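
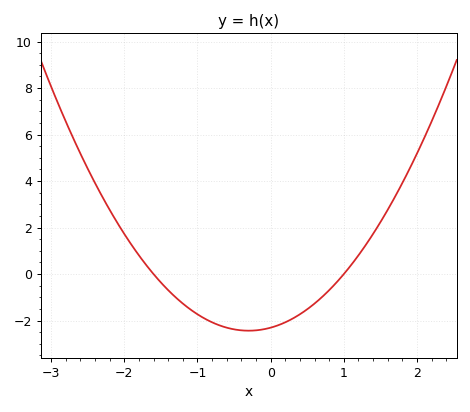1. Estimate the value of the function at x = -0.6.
-2.3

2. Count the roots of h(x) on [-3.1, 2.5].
2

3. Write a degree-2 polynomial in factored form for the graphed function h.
y = 1.44(x + 1.6)(x - 1)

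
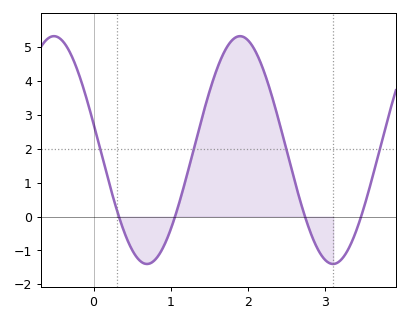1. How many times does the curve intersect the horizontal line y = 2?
4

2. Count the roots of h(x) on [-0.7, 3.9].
4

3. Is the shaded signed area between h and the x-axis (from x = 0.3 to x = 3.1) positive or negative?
positive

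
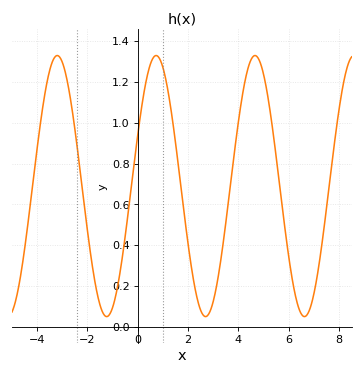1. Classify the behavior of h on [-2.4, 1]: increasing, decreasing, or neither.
neither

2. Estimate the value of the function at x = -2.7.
1.14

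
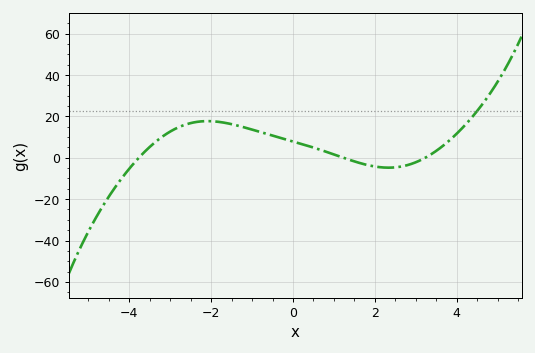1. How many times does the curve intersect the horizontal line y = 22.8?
1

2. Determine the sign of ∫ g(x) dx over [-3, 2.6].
positive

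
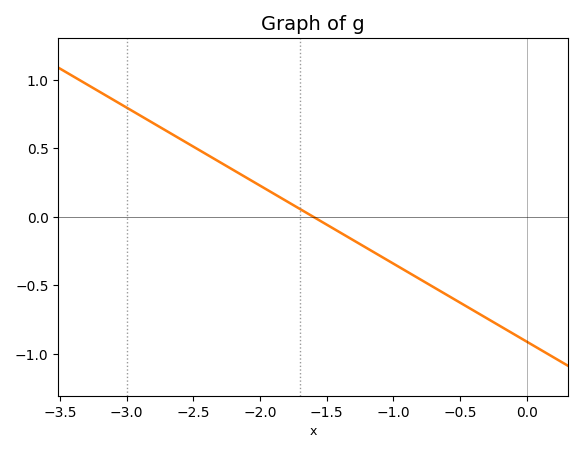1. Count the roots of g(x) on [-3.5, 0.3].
1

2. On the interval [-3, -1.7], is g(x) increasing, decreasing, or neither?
decreasing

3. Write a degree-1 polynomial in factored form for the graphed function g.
y = -0.57(x + 1.6)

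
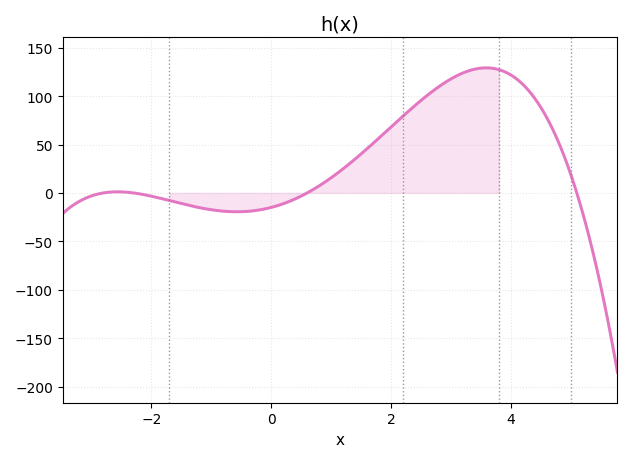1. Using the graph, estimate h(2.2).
79.3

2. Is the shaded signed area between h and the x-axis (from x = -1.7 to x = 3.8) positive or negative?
positive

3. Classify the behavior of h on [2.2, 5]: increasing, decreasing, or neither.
neither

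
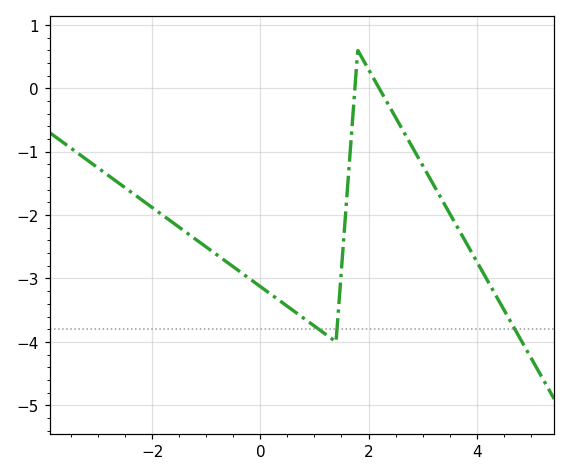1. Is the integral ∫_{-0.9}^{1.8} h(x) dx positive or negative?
negative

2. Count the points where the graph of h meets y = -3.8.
3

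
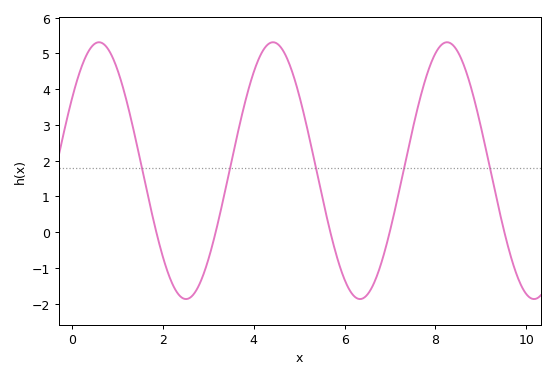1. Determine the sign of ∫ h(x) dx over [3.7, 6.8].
positive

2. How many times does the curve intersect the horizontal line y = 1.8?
5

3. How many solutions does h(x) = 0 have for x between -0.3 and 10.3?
5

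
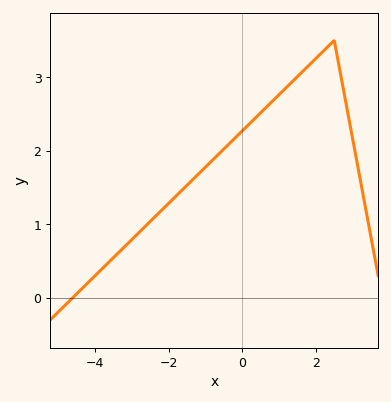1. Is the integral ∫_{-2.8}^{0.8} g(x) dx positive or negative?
positive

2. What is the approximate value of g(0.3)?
2.42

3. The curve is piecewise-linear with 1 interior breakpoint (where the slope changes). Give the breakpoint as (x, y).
(2.5, 3.5)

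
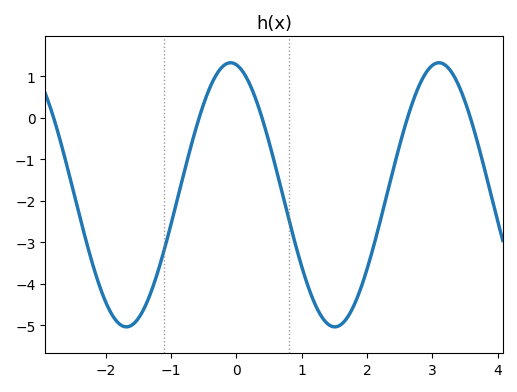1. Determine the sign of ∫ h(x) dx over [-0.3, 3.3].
negative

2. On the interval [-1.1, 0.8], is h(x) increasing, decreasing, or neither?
neither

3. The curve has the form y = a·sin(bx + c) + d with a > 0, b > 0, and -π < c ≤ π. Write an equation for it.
y = 3.18sin(1.97x + 1.74) - 1.86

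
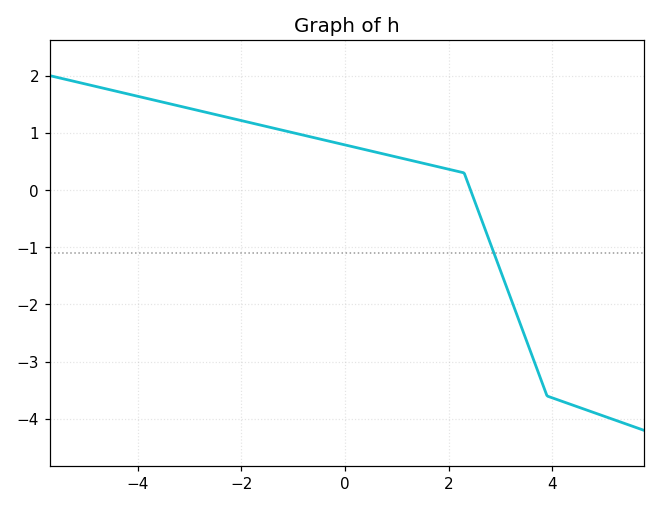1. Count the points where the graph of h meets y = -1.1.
1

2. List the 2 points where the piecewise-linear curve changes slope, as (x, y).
(2.3, 0.3); (3.9, -3.6)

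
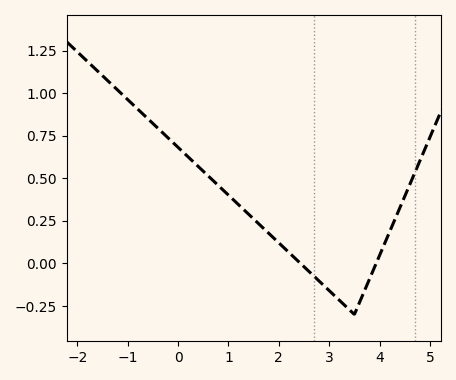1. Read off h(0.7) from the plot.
0.48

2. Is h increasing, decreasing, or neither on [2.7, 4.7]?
neither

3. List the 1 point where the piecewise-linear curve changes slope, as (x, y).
(3.5, -0.3)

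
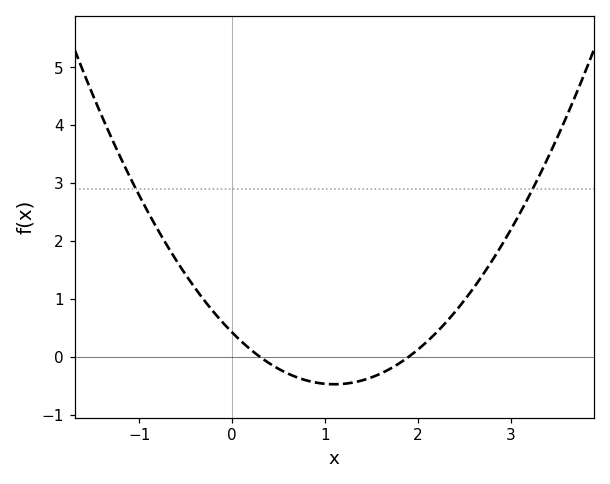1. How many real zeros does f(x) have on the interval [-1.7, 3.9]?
2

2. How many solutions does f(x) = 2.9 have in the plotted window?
2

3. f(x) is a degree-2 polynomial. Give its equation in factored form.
y = 0.74(x - 0.3)(x - 1.9)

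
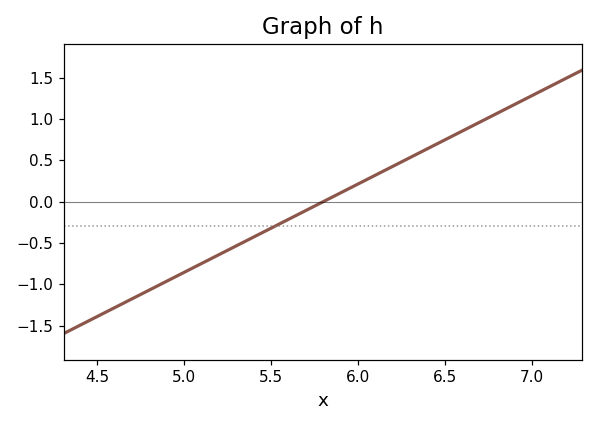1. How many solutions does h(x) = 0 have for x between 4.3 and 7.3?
1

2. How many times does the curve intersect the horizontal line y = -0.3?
1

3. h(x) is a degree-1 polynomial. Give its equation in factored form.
y = 1.07(x - 5.8)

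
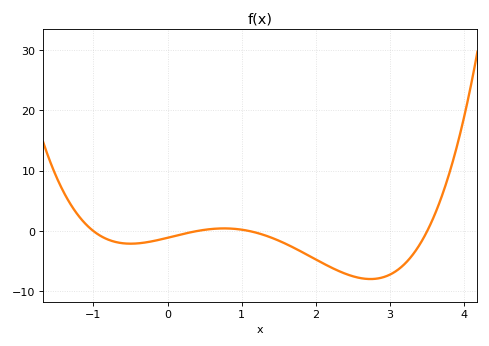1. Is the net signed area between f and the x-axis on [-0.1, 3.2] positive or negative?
negative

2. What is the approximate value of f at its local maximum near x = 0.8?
0.431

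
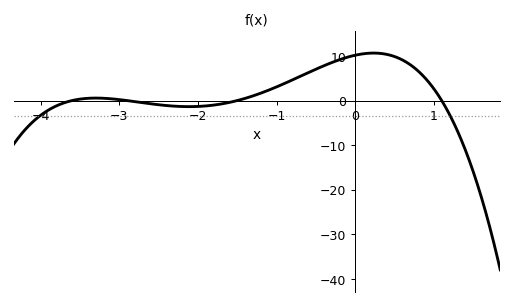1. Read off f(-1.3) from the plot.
1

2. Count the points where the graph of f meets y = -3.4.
2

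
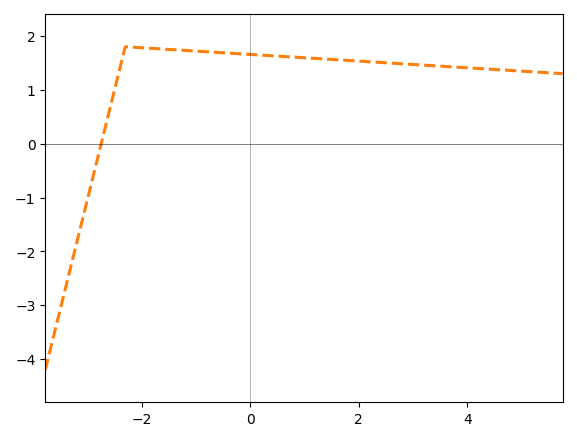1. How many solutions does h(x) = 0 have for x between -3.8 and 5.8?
1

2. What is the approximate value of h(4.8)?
1.4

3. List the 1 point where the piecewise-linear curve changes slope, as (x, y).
(-2.3, 1.8)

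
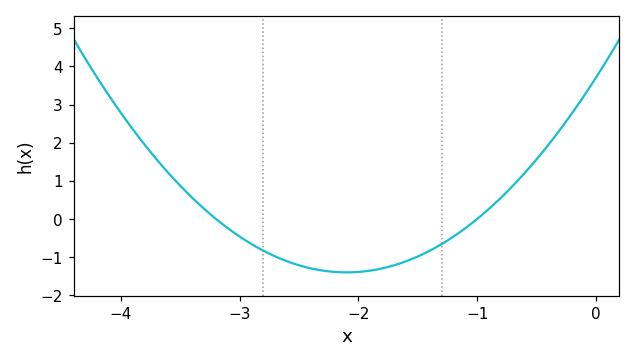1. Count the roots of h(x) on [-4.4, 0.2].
2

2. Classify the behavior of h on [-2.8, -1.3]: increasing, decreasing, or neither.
neither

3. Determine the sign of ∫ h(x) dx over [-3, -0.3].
negative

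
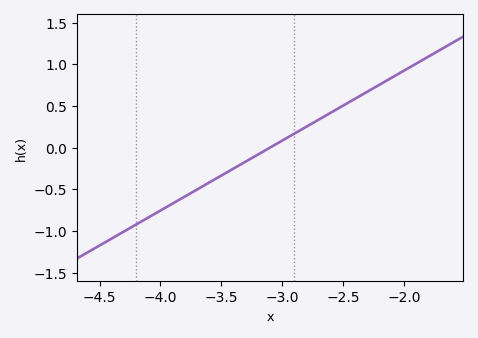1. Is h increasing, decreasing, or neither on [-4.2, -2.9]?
increasing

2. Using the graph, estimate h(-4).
-0.756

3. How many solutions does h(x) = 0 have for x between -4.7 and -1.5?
1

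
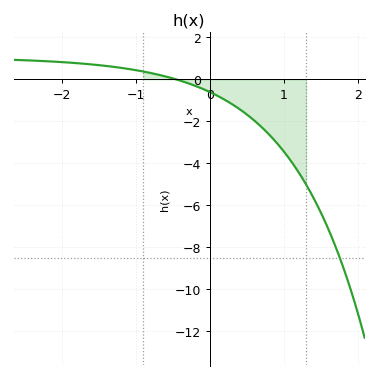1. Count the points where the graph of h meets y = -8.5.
1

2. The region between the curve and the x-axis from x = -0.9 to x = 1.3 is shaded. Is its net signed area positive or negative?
negative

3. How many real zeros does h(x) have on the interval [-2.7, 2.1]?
1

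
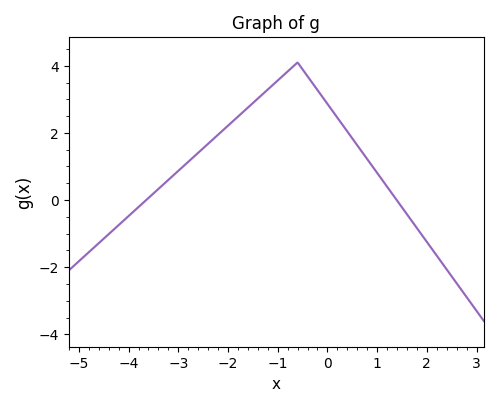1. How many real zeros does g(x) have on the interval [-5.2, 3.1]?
2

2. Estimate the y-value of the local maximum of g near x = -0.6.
4.1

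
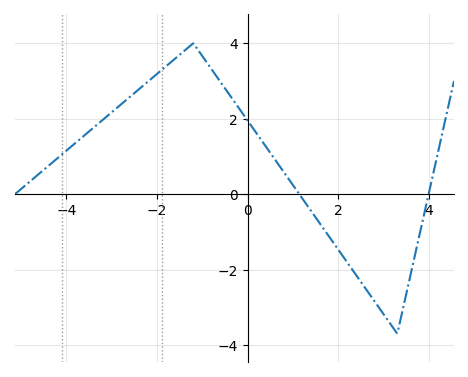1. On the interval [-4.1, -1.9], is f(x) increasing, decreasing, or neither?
increasing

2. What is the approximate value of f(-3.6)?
1.6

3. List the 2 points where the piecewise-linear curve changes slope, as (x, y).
(-1.2, 4); (3.3, -3.7)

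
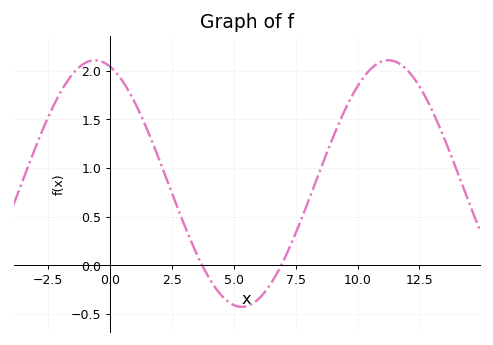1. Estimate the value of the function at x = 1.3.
1.5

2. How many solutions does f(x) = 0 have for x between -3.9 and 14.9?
2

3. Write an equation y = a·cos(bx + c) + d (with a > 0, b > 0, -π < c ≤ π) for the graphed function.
y = 1.27cos(0.53x + 0.32) + 0.84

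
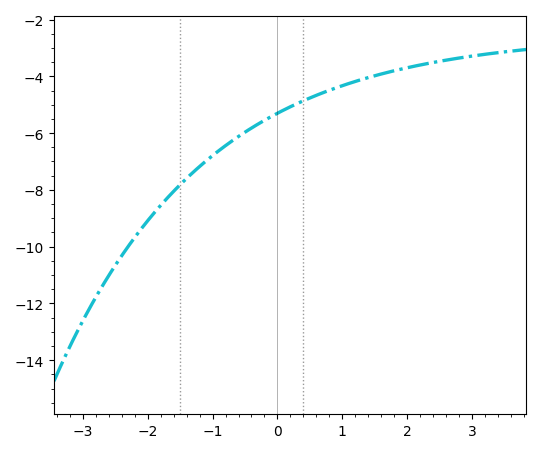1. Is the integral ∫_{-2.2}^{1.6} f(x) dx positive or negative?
negative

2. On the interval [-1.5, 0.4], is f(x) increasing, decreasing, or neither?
increasing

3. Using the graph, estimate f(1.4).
-4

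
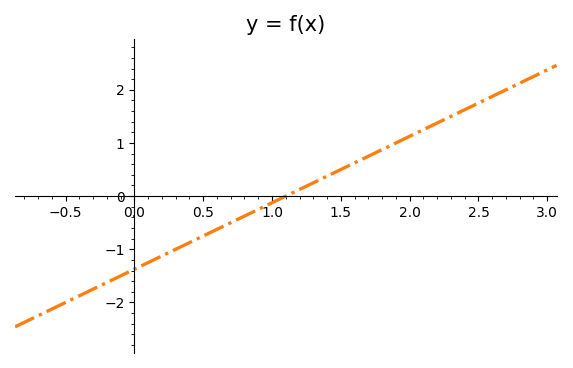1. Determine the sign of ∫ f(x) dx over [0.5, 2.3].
positive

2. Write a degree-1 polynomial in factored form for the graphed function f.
y = 1.25(x - 1.1)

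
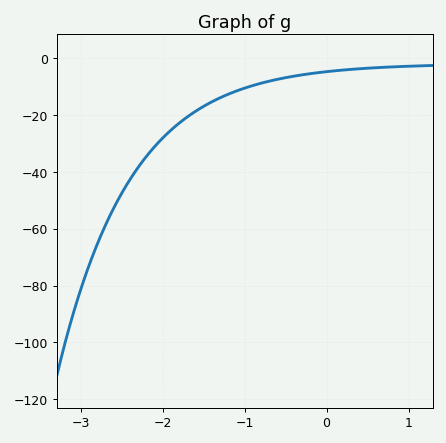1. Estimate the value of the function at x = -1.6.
-18.6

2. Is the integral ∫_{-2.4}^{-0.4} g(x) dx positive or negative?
negative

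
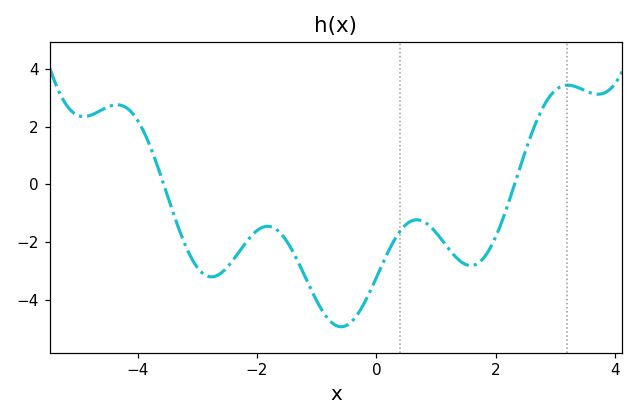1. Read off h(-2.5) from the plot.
-2.87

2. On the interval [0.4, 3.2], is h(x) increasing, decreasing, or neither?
neither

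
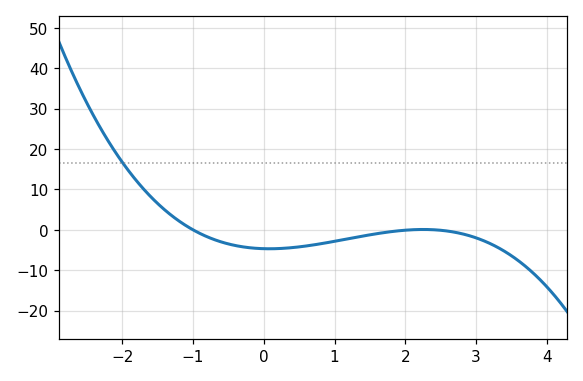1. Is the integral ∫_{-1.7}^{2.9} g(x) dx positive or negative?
negative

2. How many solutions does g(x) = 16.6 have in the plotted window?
1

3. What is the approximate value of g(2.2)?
0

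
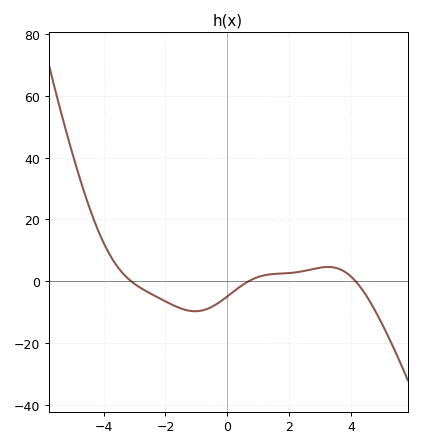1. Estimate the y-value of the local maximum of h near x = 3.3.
4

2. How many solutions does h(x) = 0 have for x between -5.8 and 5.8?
3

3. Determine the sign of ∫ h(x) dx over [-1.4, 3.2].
negative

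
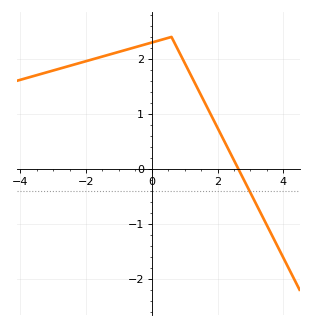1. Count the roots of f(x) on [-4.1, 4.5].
1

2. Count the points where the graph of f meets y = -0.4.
1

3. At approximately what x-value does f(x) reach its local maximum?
0.6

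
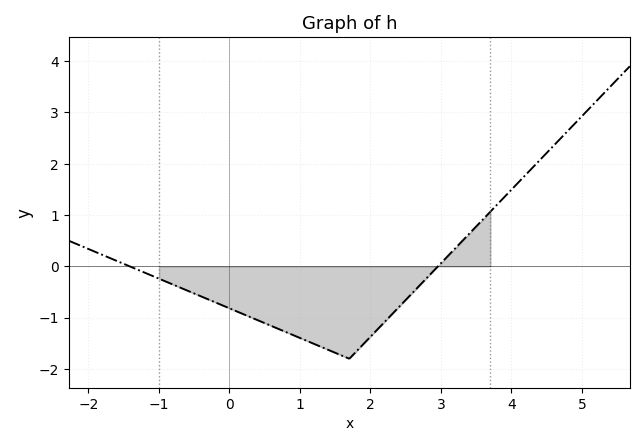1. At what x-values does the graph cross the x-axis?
-1.4, 3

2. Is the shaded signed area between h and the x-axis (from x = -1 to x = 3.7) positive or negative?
negative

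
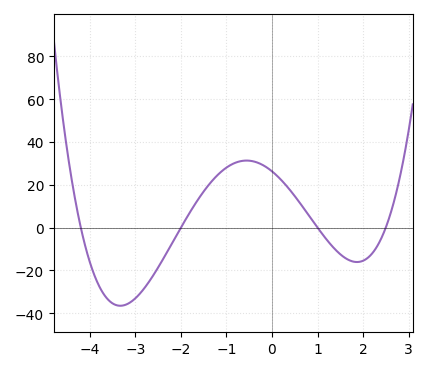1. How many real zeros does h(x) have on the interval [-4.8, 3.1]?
4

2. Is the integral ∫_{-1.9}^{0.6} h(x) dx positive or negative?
positive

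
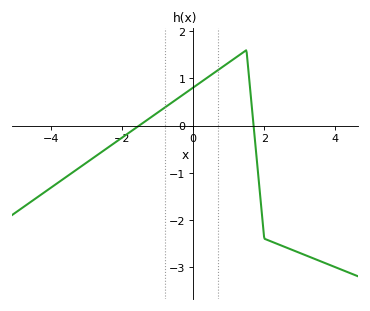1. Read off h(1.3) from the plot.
1.49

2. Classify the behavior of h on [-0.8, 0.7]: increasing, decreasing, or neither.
increasing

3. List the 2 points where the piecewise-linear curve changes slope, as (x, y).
(1.5, 1.6); (2, -2.4)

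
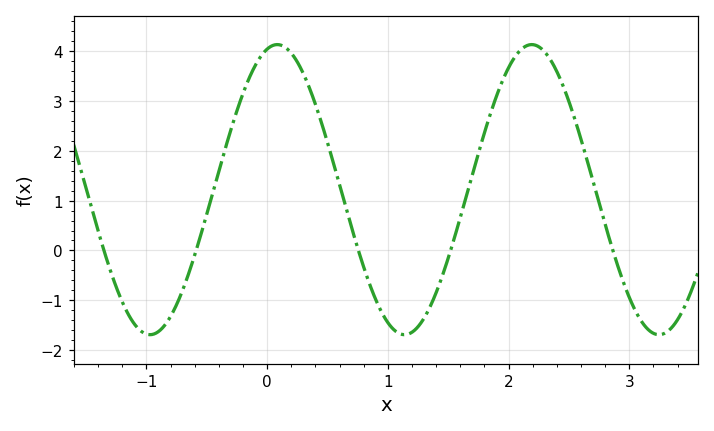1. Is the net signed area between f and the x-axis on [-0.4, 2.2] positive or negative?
positive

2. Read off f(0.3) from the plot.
3.55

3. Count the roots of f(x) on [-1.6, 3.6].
5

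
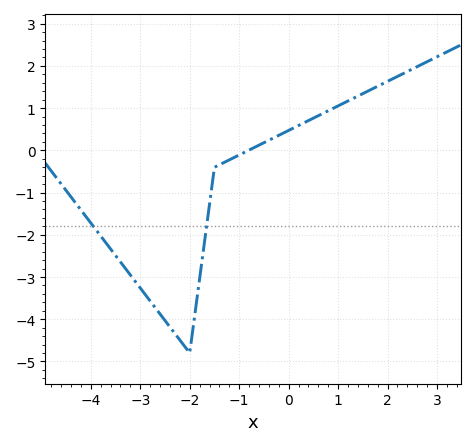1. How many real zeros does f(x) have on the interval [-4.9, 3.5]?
1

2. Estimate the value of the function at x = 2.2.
1.75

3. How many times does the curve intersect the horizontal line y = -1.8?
2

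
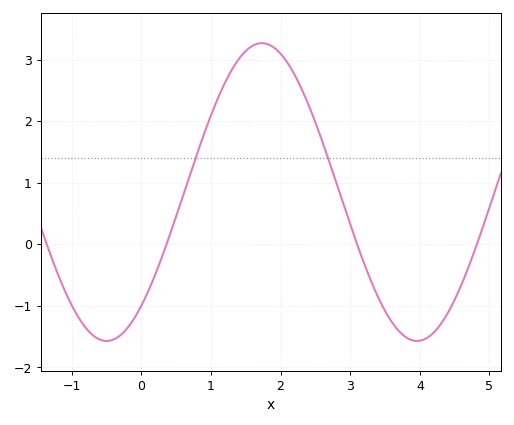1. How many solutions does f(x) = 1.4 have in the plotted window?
2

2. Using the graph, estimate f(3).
0.3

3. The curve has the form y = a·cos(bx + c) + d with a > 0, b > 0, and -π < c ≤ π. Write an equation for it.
y = 2.42cos(1.4x - 2.4) + 0.85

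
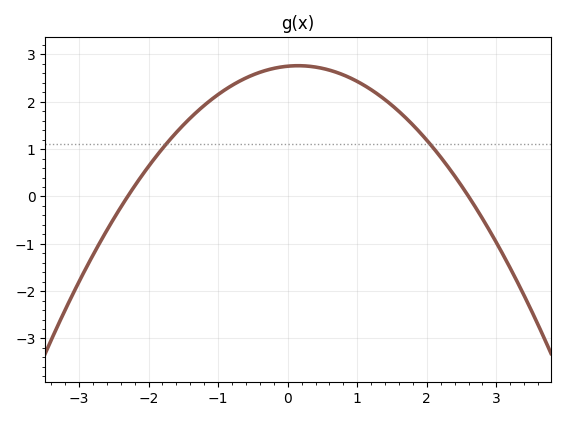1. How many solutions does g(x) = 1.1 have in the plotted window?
2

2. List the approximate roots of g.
-2.3, 2.6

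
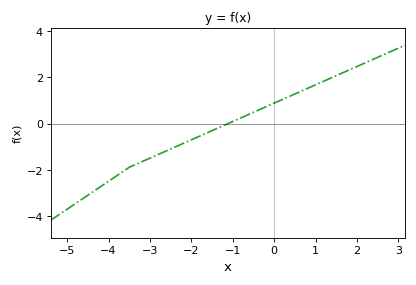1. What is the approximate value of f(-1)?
0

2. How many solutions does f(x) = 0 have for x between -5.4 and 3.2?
1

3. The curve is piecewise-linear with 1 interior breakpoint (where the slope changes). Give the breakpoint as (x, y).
(-3.5, -1.9)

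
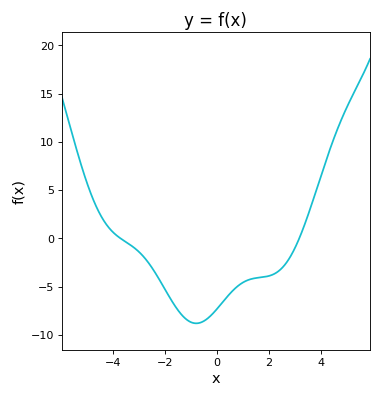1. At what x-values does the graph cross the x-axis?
-3.8, 3.2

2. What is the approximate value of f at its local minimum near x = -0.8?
-9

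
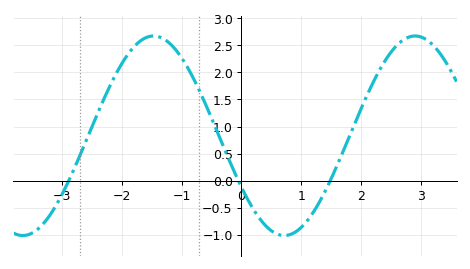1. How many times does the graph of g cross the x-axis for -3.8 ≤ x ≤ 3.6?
3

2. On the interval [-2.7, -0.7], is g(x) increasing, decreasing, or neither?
neither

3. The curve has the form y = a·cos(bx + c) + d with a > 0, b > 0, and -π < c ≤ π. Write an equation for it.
y = 1.84cos(1.4x + 2.1) + 0.83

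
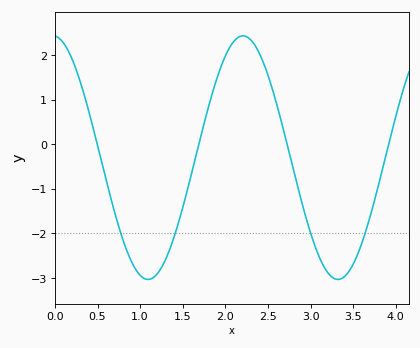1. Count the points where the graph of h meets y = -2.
4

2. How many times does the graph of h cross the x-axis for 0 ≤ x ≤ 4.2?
4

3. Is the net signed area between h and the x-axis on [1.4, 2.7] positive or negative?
positive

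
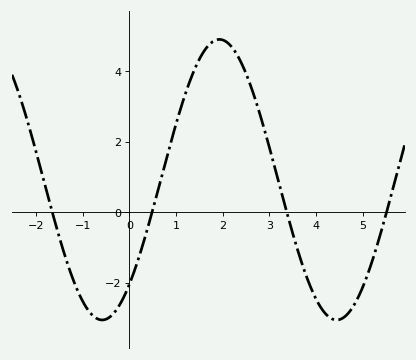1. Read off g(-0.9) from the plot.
-2.76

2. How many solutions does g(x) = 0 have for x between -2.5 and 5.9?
4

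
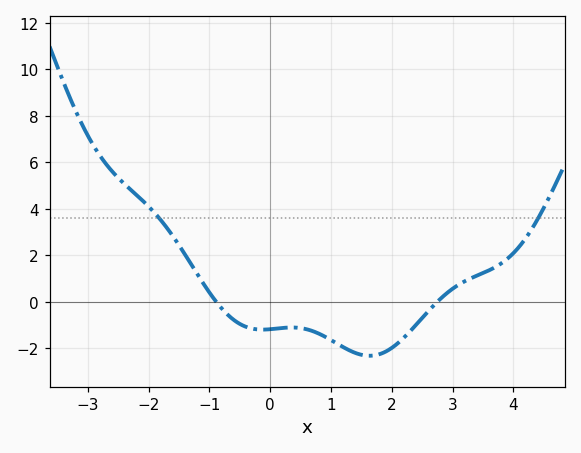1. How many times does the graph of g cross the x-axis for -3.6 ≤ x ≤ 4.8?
2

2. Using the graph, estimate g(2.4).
-1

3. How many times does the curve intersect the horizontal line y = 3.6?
2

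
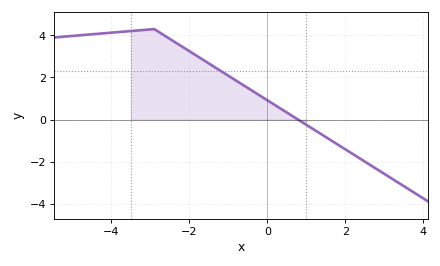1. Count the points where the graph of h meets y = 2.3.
1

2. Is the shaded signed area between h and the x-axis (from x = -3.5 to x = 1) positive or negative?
positive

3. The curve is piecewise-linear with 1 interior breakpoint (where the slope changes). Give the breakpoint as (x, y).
(-2.9, 4.3)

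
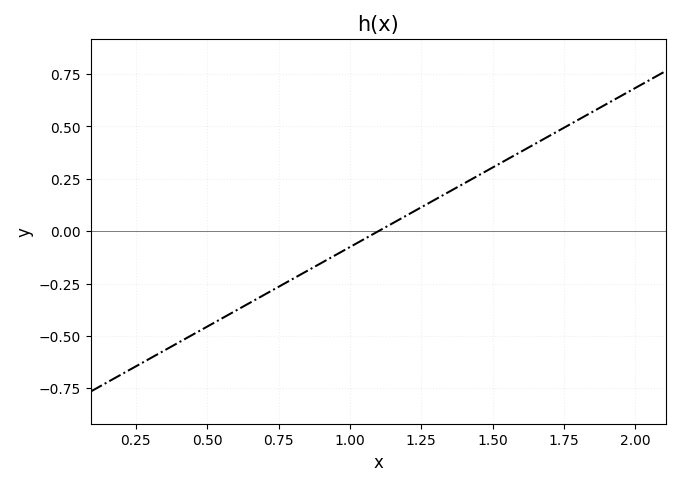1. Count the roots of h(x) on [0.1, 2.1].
1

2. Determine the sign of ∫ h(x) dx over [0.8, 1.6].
positive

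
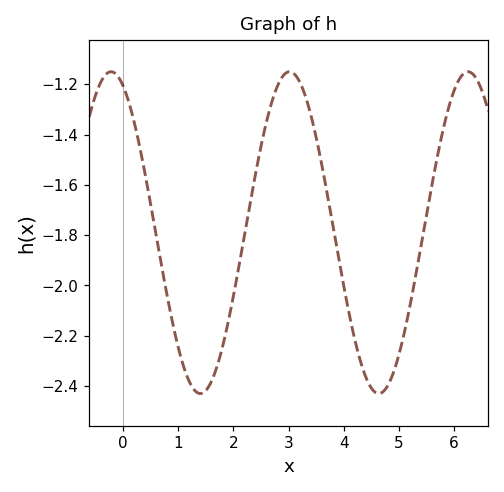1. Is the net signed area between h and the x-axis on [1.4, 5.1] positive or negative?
negative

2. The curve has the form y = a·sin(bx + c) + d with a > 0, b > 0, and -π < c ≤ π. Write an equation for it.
y = 0.64sin(1.9x + 2) - 1.79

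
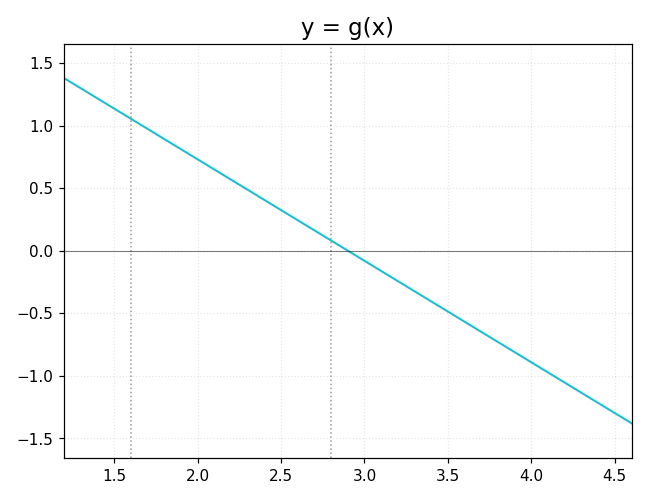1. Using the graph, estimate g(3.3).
-0.324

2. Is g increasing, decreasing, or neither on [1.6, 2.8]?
decreasing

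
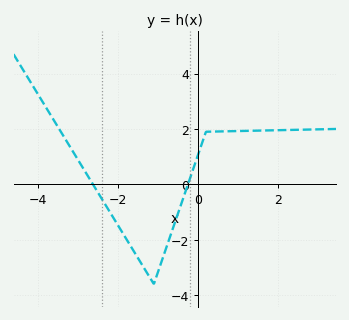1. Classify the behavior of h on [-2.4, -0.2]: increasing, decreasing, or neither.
neither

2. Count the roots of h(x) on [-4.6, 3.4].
2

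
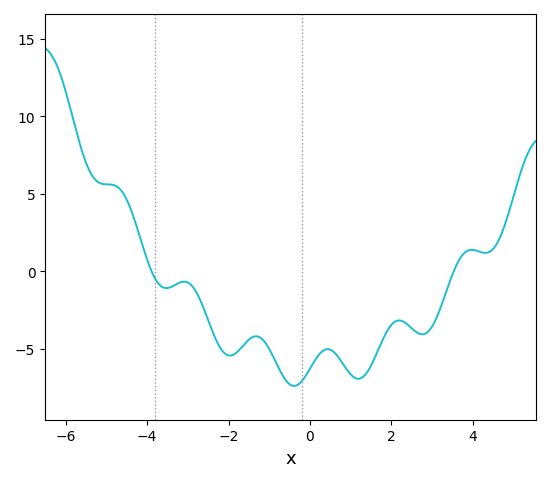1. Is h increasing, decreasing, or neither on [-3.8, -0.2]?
neither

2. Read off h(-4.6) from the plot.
5.08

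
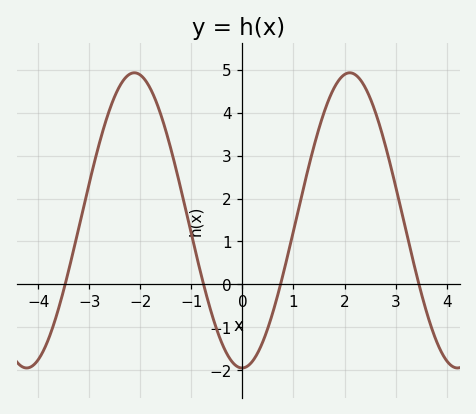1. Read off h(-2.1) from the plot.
4.9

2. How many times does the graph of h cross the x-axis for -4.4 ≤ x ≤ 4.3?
4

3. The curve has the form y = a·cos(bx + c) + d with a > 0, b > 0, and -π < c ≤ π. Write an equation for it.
y = 3.44cos(1.5x - 3.1) + 1.49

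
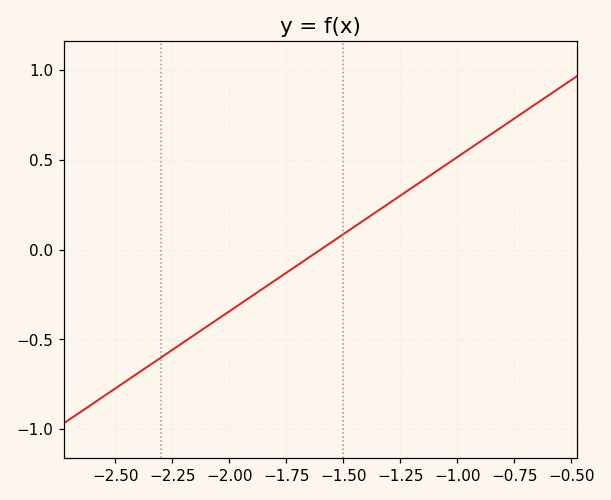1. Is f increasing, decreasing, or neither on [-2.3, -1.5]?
increasing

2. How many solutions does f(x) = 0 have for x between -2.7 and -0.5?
1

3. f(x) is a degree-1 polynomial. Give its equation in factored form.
y = 0.86(x + 1.6)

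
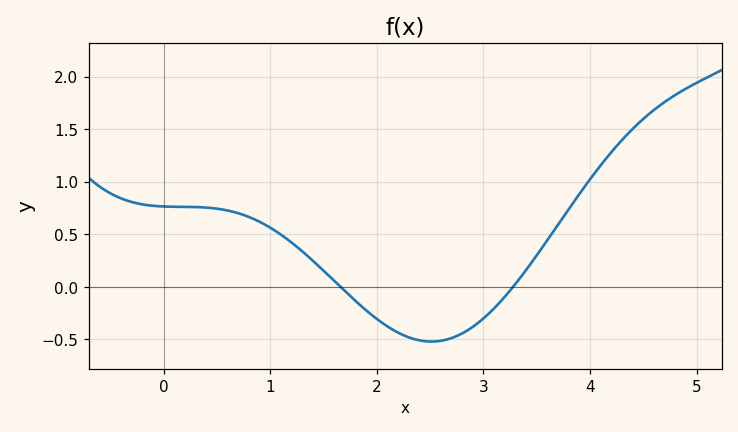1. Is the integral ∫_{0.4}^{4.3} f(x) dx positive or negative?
positive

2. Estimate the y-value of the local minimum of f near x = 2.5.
-0.52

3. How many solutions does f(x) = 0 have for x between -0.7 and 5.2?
2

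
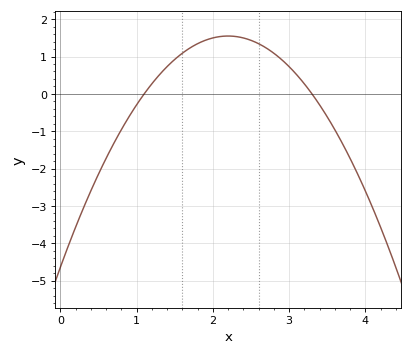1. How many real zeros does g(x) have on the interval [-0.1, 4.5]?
2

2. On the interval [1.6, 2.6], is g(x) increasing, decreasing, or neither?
neither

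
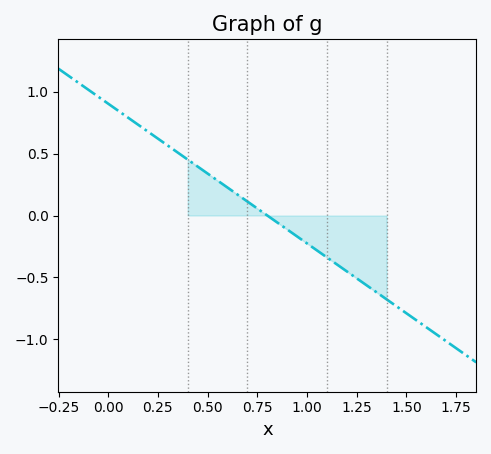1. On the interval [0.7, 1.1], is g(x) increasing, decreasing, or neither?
decreasing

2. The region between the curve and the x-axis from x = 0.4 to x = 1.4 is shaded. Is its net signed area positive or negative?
negative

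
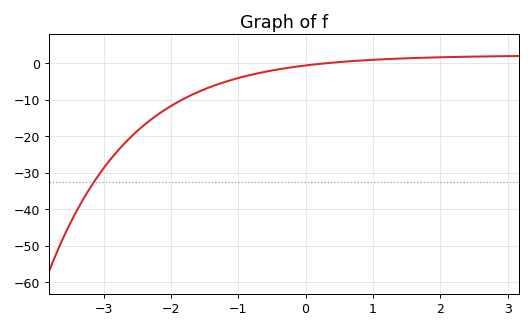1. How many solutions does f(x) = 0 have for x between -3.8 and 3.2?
1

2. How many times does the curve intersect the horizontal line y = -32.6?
1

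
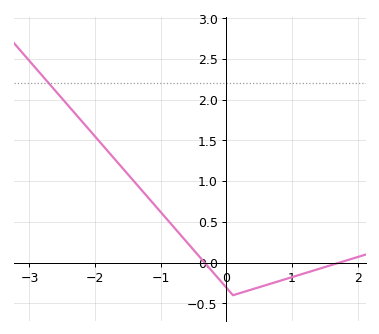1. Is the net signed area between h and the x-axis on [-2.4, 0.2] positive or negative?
positive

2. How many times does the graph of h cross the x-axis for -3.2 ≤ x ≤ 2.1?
2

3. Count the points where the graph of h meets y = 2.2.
1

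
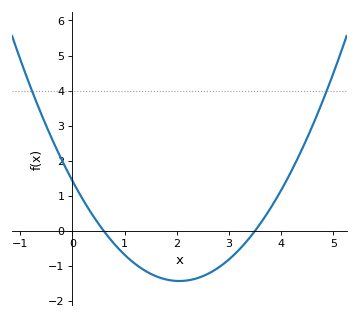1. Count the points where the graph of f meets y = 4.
2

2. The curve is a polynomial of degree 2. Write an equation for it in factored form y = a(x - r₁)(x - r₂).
y = 0.68(x - 0.6)(x - 3.5)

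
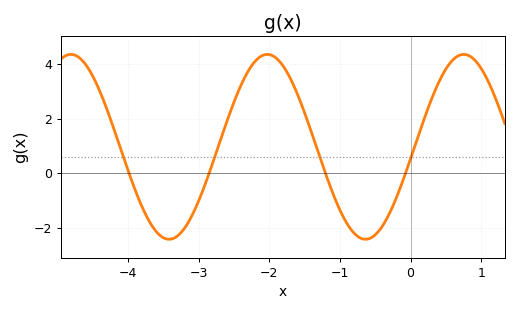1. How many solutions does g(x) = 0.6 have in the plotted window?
4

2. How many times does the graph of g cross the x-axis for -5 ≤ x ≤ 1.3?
4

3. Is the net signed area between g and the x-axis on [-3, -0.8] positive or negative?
positive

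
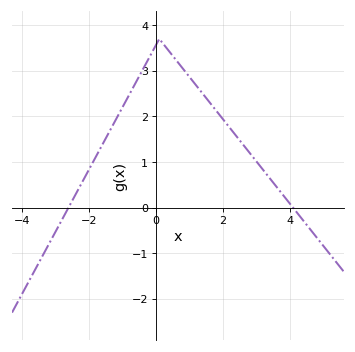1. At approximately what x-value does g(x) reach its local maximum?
0.101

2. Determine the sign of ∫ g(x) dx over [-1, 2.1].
positive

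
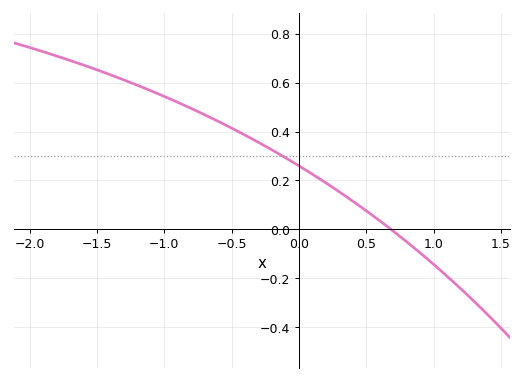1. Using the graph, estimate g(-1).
0.543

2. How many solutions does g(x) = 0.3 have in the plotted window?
1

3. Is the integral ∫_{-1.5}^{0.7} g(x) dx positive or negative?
positive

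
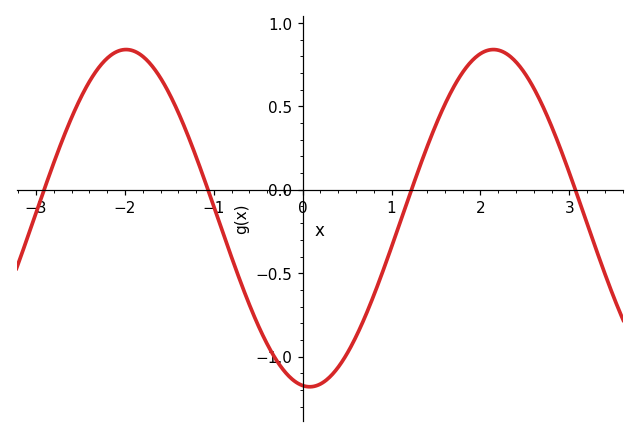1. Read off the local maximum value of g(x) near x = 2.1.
0.84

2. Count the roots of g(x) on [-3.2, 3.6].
4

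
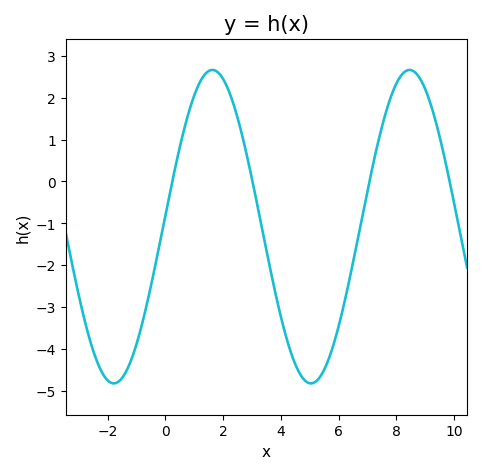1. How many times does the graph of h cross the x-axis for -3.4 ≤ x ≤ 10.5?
4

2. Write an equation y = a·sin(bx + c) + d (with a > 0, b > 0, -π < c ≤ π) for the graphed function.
y = 3.74sin(0.92x + 0.07) - 1.08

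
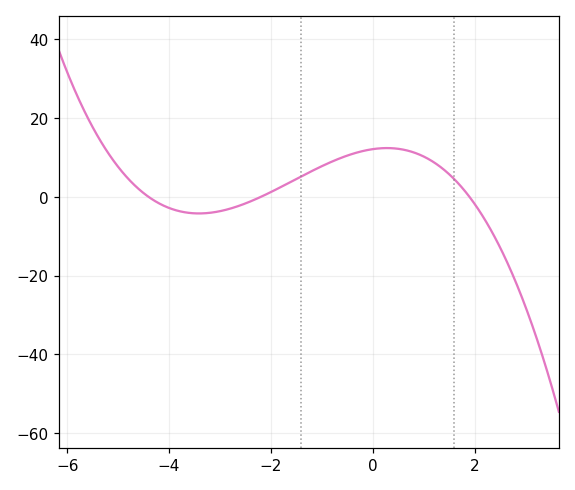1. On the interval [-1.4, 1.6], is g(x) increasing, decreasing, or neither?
neither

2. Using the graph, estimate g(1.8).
2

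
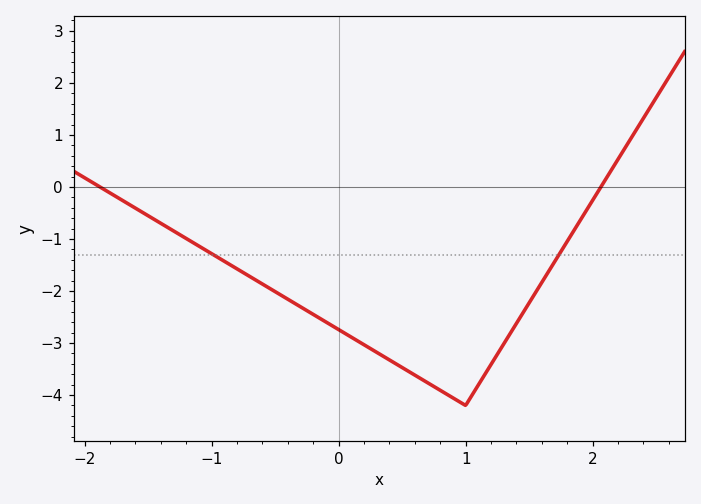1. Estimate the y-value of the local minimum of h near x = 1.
-4.2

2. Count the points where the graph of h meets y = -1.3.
2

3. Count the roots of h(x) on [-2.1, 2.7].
2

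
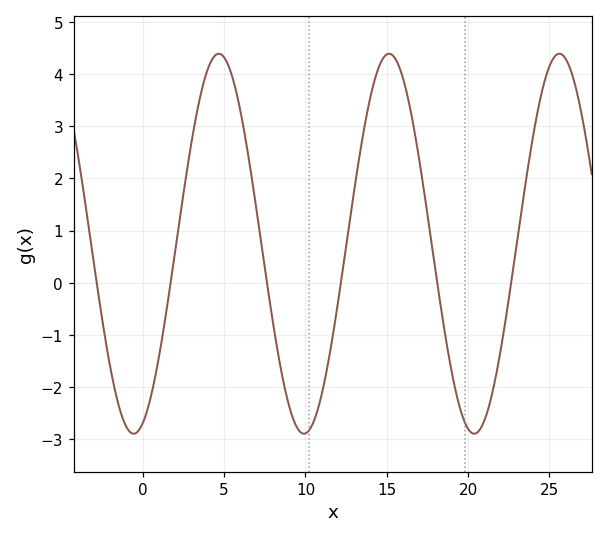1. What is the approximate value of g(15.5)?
4.3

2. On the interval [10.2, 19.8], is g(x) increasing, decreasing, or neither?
neither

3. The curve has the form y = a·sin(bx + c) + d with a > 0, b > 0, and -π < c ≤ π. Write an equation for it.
y = 3.64sin(0.6x - 1.2) + 0.75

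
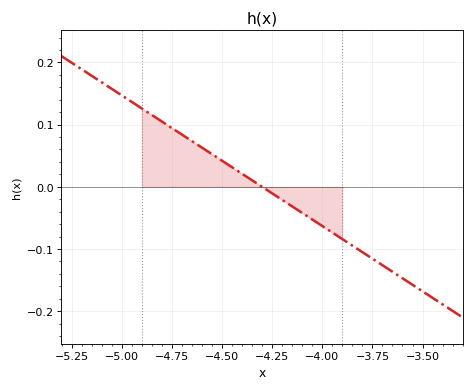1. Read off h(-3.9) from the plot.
-0.084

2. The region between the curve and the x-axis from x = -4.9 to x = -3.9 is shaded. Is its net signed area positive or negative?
positive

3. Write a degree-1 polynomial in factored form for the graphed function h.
y = -0.21(x + 4.3)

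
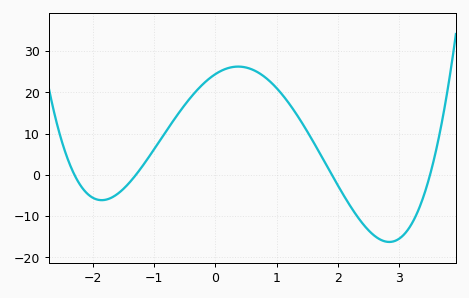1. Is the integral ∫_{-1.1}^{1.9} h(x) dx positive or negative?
positive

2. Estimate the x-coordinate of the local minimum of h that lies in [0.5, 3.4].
2.84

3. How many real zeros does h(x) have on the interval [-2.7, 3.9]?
4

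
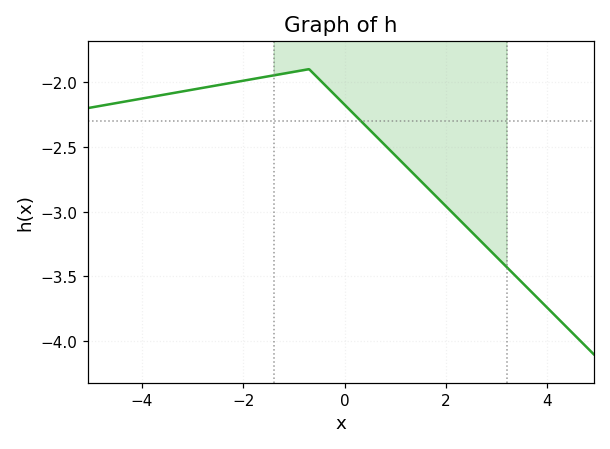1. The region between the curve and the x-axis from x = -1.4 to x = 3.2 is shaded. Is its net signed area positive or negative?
negative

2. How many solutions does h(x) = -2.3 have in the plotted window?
1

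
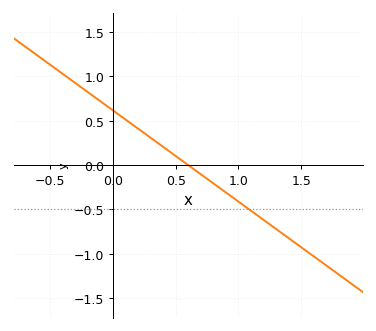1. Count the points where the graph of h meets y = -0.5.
1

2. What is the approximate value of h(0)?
0.6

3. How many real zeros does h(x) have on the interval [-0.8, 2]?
1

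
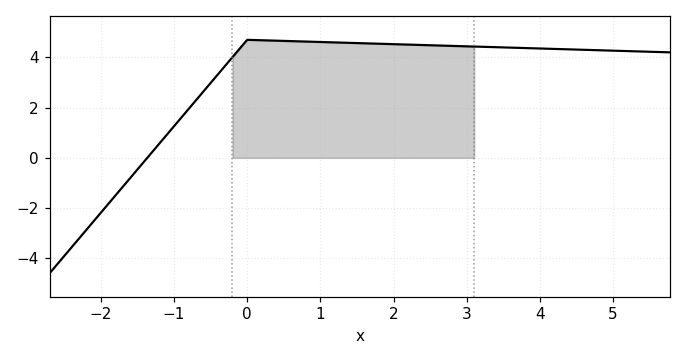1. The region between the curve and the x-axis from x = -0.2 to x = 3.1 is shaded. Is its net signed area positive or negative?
positive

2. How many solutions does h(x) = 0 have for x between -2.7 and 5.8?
1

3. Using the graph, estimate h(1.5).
4.57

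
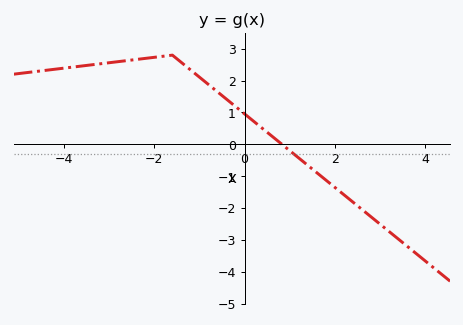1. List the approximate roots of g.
0.826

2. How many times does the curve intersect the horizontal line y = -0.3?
1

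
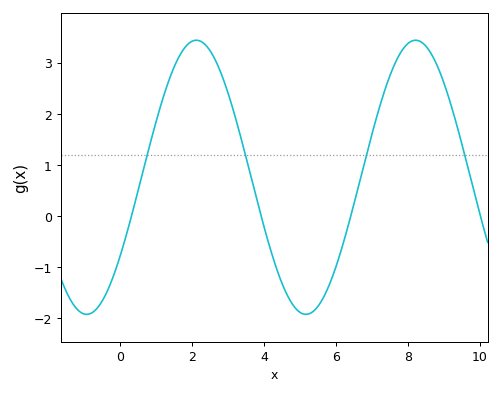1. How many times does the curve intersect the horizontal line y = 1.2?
4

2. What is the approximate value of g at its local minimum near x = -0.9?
-1.92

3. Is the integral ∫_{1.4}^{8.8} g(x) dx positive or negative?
positive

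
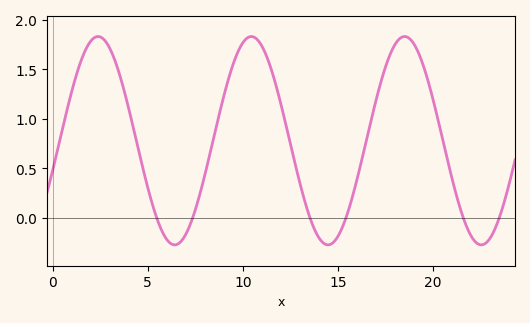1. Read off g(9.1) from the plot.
1.3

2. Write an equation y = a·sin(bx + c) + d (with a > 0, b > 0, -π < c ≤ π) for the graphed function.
y = 1.05sin(0.78x - 0.292) + 0.78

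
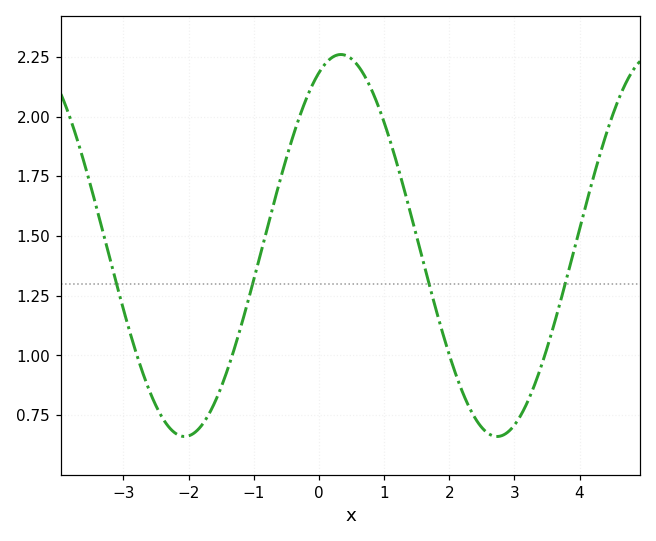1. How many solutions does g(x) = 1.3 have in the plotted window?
4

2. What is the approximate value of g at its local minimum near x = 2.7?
0.66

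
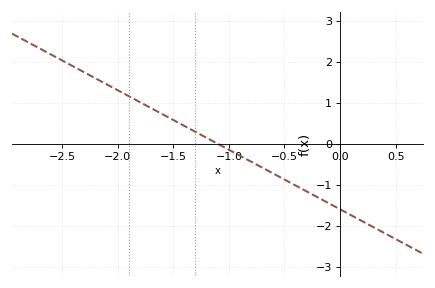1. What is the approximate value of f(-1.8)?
1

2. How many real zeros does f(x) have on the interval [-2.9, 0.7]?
1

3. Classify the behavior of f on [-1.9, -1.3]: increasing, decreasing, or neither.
decreasing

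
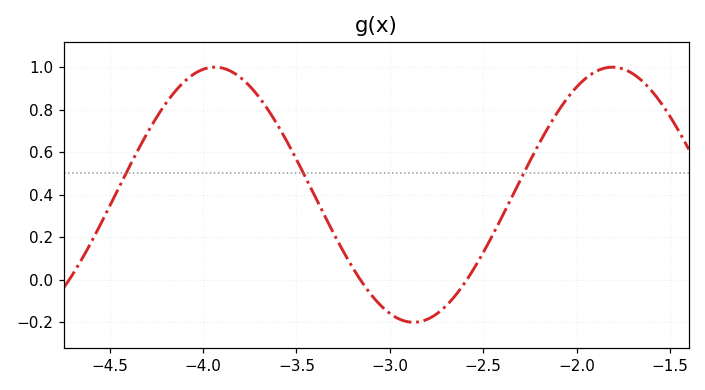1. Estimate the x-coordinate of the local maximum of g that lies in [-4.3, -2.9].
-3.95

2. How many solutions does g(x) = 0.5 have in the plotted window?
3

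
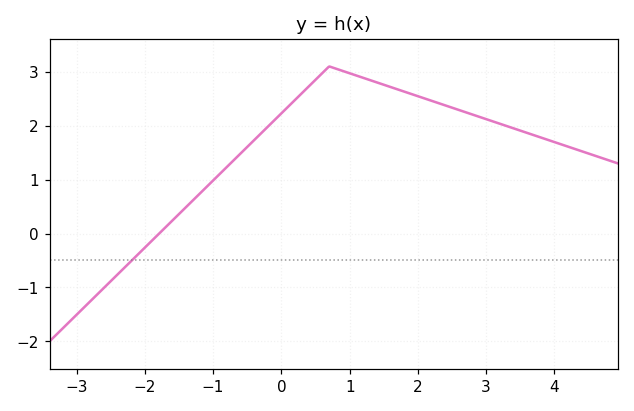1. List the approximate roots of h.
-1.8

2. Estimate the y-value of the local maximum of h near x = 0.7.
3.1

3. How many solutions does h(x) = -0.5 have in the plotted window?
1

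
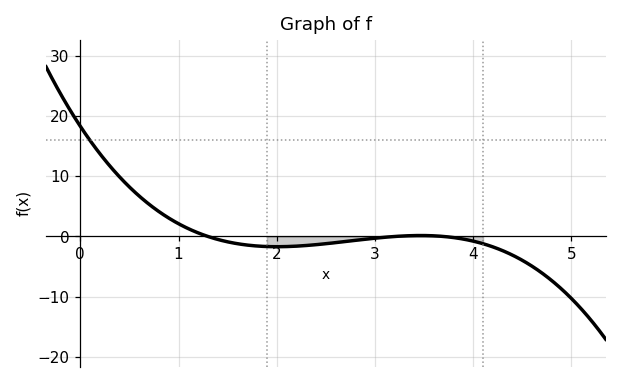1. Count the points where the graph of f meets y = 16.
1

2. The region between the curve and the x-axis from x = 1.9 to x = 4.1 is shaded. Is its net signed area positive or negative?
negative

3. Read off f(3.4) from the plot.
0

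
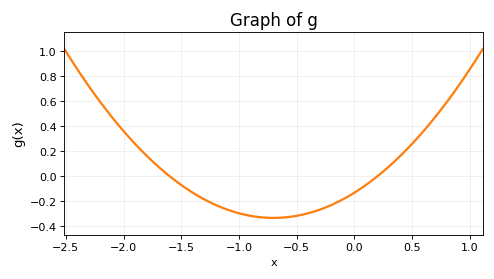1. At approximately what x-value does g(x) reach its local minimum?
-0.7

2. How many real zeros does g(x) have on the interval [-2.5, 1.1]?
2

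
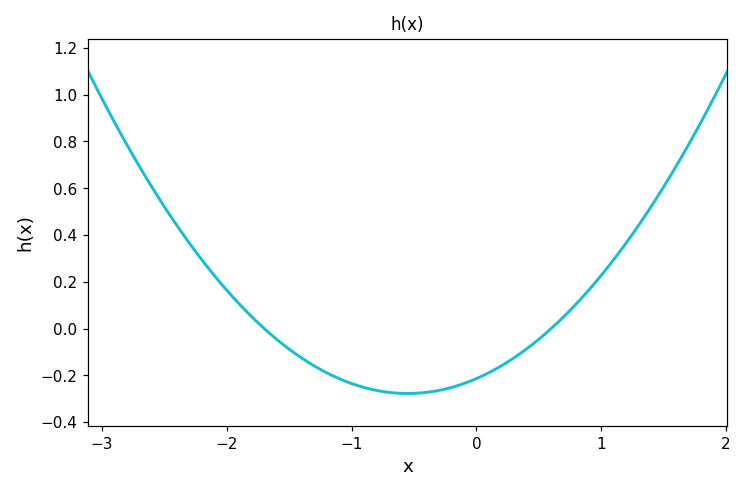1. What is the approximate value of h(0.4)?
-0.088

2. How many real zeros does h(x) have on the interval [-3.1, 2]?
2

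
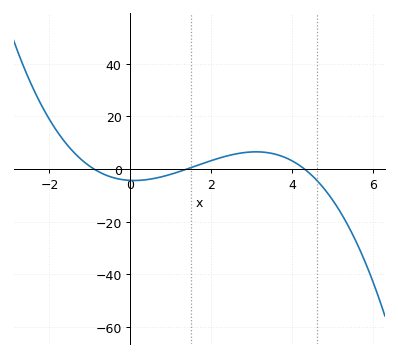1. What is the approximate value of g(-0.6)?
-2.35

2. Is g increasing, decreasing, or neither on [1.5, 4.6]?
neither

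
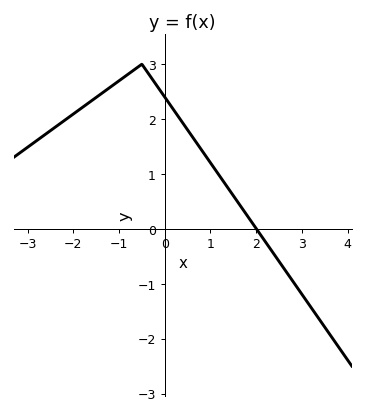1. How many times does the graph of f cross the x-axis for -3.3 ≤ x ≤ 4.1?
1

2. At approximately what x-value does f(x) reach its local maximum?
-0.5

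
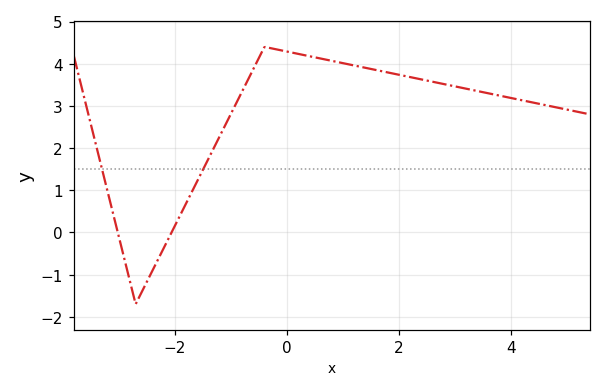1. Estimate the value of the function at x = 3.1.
3.4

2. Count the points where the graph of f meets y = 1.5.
2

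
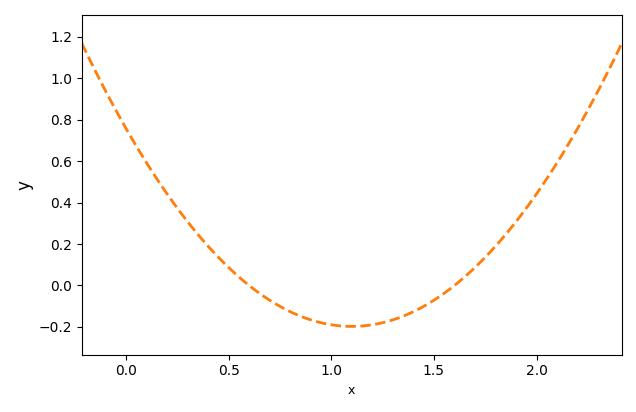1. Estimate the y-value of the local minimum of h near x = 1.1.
-0.2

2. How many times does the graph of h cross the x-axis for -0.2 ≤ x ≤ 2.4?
2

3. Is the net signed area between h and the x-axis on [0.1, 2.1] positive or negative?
positive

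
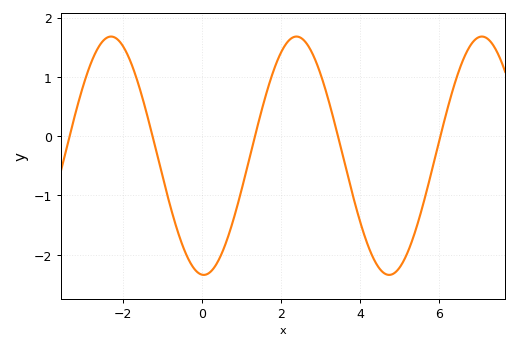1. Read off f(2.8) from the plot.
1.39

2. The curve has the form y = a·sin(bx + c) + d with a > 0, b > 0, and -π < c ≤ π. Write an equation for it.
y = 2.01sin(1.34x - 1.64) - 0.33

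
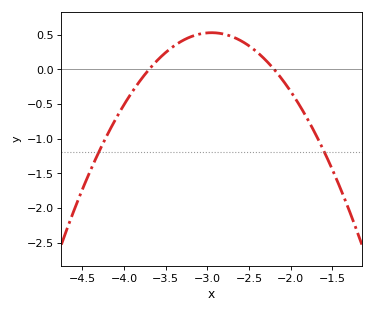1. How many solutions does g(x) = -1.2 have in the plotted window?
2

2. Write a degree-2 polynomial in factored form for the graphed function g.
y = -0.94(x + 3.7)(x + 2.2)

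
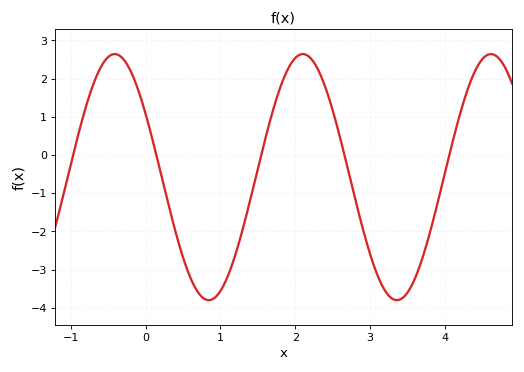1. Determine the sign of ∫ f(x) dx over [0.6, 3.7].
negative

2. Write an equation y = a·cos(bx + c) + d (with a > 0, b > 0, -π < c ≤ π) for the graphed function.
y = 3.22cos(2.5x + 1.03) - 0.58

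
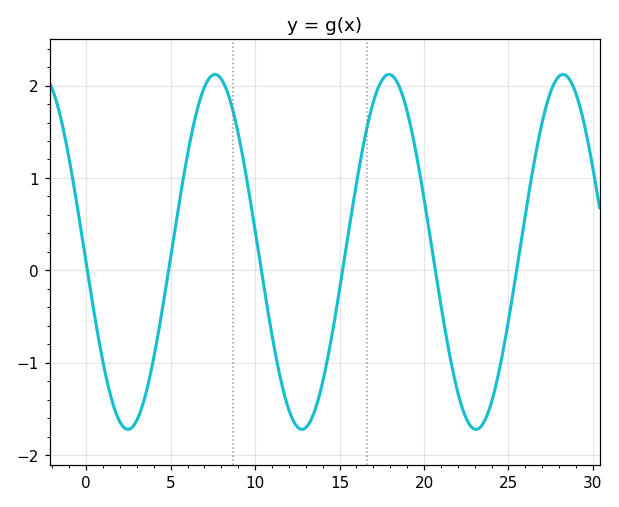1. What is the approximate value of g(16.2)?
1.15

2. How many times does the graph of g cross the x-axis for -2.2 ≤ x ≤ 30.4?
6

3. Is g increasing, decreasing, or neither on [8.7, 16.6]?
neither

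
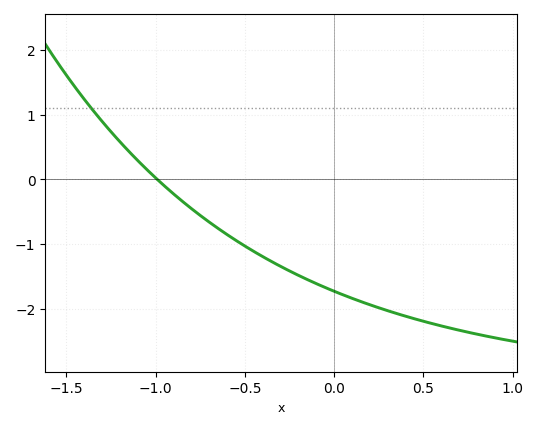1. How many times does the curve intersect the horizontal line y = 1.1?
1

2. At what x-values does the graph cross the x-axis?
-0.991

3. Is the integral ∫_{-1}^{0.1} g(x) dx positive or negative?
negative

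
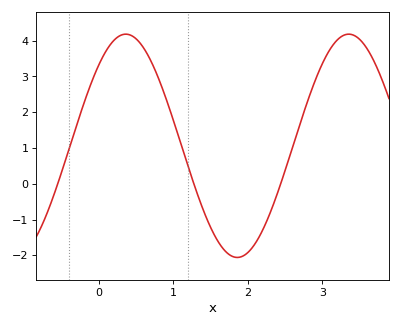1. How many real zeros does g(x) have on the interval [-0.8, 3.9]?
3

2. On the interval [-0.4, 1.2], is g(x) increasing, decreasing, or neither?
neither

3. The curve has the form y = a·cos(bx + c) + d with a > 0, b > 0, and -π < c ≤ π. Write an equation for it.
y = 3.12cos(2.1x - 0.76) + 1.06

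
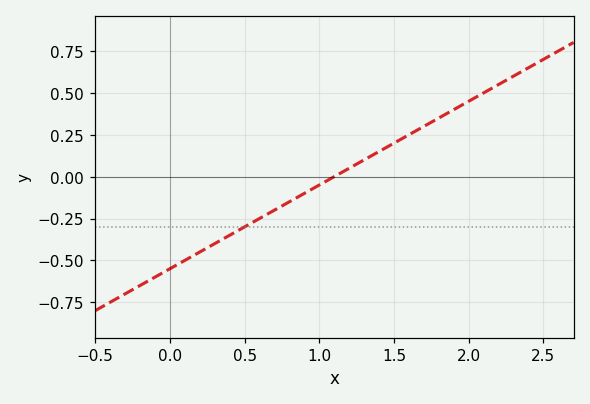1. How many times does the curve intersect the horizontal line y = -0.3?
1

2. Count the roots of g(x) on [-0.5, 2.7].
1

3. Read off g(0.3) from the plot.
-0.4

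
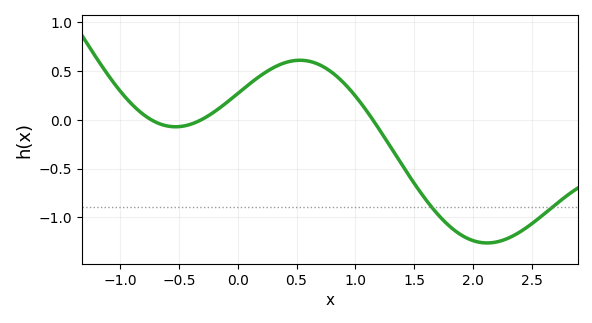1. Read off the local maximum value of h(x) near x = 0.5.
0.6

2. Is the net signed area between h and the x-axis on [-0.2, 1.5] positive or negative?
positive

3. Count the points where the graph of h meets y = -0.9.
2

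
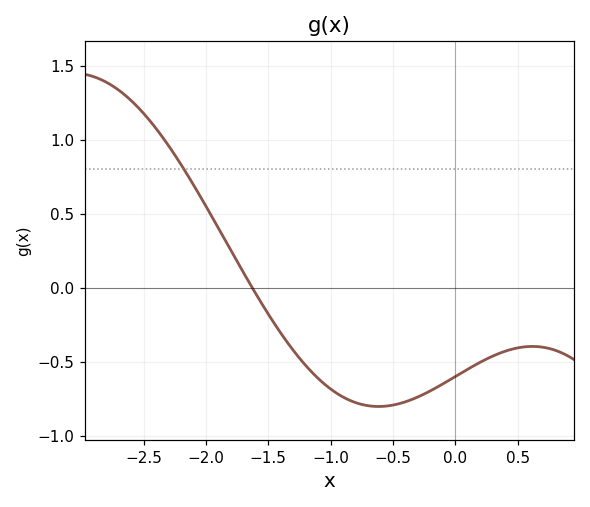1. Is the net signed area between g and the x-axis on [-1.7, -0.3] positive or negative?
negative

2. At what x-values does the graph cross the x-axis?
-1.6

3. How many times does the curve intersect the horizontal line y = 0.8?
1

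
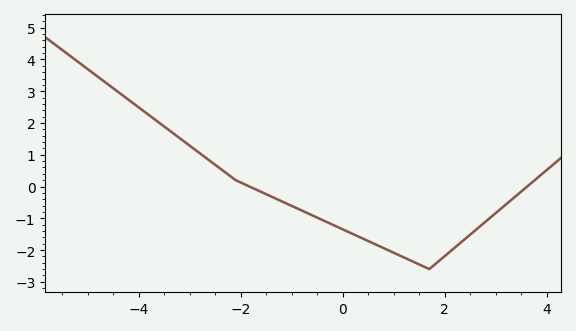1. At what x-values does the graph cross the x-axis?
-1.8, 3.6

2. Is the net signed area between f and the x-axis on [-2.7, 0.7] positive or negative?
negative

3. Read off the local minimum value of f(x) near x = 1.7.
-2.6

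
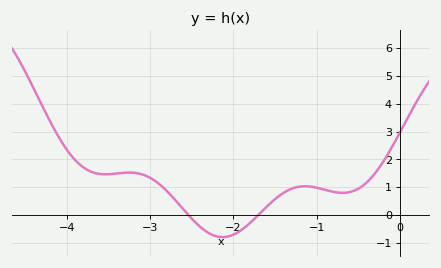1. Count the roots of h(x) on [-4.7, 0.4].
2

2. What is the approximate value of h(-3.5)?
1.47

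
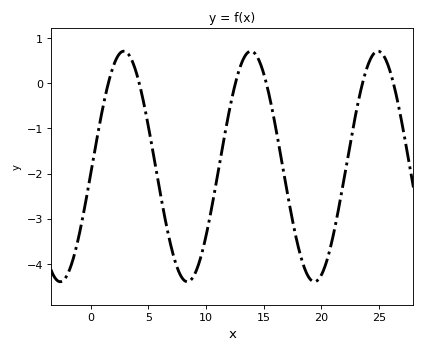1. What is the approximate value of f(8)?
-4.3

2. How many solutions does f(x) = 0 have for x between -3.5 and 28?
6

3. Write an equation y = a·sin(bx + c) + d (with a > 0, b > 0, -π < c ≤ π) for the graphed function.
y = 2.55sin(0.57x - 0.06) - 1.84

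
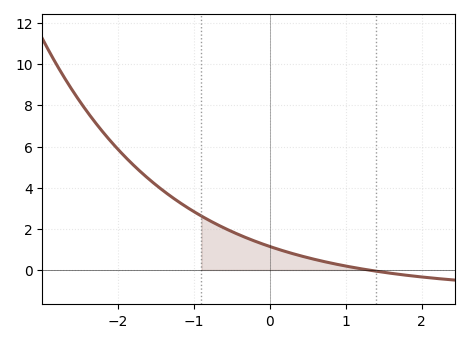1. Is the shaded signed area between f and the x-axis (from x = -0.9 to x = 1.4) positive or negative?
positive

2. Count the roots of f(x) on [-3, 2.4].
1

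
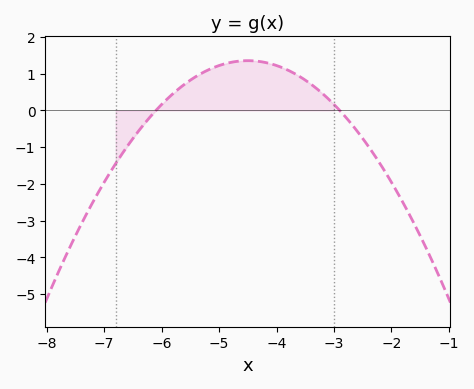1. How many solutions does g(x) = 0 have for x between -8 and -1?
2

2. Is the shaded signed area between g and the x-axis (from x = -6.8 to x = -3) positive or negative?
positive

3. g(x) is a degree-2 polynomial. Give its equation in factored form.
y = -0.53(x + 6.1)(x + 2.9)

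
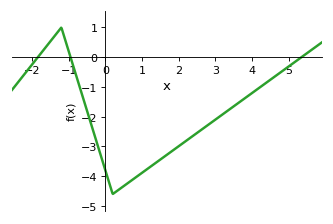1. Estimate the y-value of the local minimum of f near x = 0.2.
-4.6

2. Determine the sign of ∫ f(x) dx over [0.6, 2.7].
negative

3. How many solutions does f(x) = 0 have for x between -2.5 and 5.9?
3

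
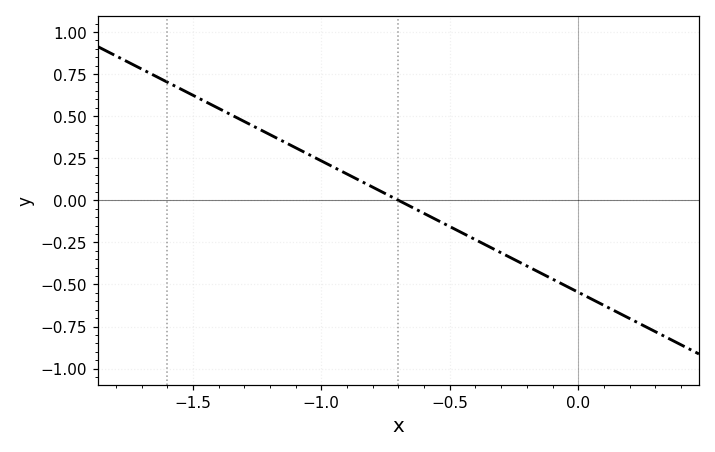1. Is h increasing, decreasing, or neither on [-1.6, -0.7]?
decreasing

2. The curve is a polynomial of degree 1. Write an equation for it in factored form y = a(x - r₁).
y = -0.78(x + 0.7)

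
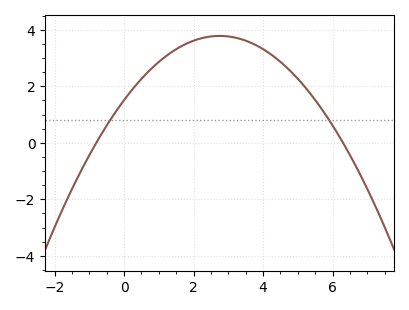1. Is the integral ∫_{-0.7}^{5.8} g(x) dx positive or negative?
positive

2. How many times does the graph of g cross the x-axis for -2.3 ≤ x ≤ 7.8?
2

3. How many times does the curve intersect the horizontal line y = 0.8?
2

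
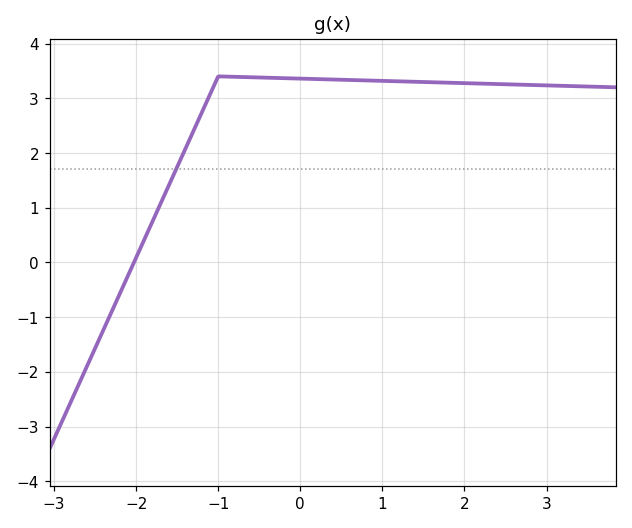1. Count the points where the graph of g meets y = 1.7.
1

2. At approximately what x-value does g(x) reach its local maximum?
-0.997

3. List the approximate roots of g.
-2.03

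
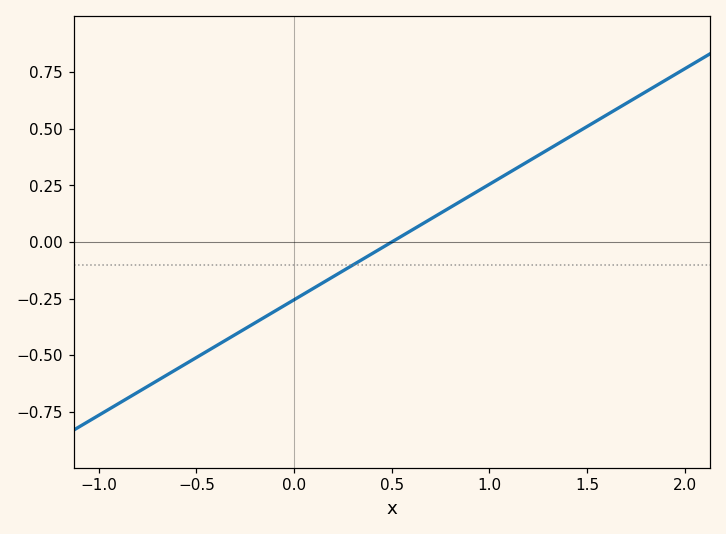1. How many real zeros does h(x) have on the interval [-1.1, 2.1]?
1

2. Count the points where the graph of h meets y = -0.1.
1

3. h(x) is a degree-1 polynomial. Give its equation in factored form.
y = 0.51(x - 0.5)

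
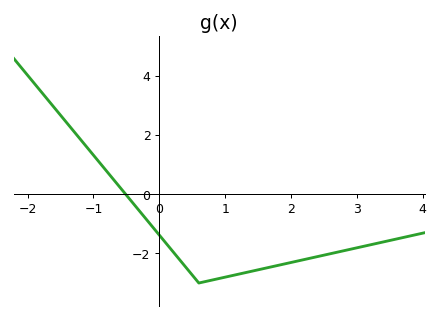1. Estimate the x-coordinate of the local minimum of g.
0.602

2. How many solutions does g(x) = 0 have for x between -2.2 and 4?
1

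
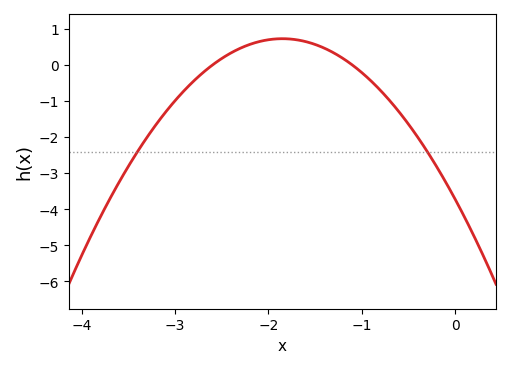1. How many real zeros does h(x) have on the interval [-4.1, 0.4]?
2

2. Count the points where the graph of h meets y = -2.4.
2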